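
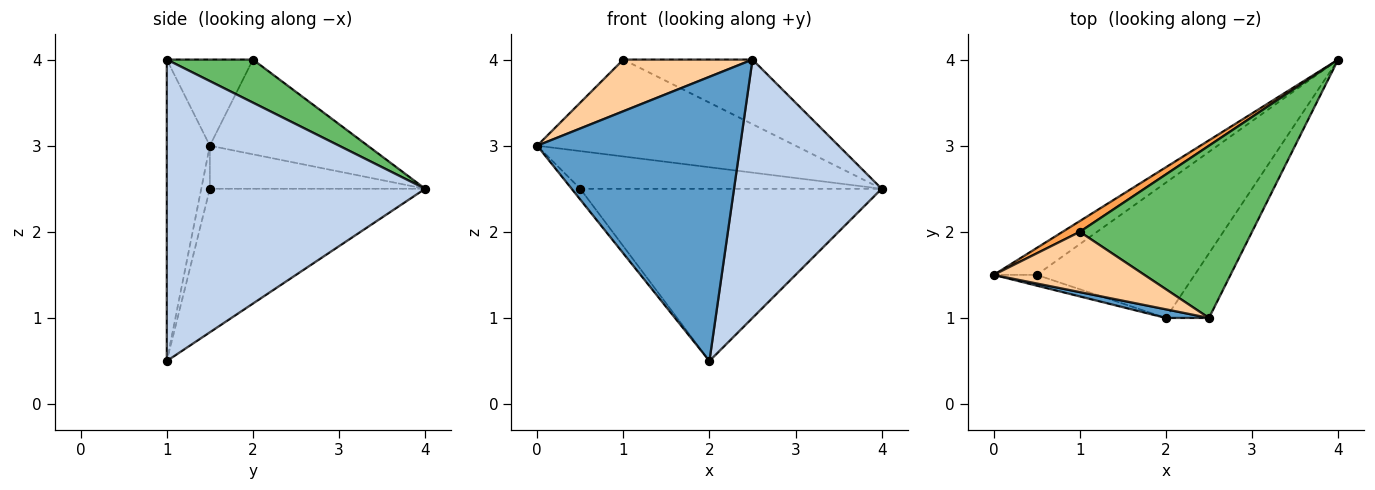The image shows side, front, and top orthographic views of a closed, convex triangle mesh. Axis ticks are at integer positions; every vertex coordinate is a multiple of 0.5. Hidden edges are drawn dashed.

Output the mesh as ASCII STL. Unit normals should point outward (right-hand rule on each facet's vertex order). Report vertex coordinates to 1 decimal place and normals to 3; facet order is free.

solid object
 facet normal -0.207 -0.978 0.030
  outer loop
   vertex 2.0 1.0 0.5
   vertex 2.5 1.0 4.0
   vertex 0.0 1.5 3.0
  endloop
 endfacet
 facet normal 0.862 -0.492 -0.123
  outer loop
   vertex 2.0 1.0 0.5
   vertex 4.0 4.0 2.5
   vertex 2.5 1.0 4.0
  endloop
 endfacet
 facet normal -0.519 0.849 0.094
  outer loop
   vertex 1.0 2.0 4.0
   vertex 4.0 4.0 2.5
   vertex 0.0 1.5 3.0
  endloop
 endfacet
 facet normal -0.398 -0.597 0.697
  outer loop
   vertex 1.0 2.0 4.0
   vertex 0.0 1.5 3.0
   vertex 2.5 1.0 4.0
  endloop
 endfacet
 facet normal 0.228 0.342 0.912
  outer loop
   vertex 1.0 2.0 4.0
   vertex 2.5 1.0 4.0
   vertex 4.0 4.0 2.5
  endloop
 endfacet
 facet normal -0.503 0.704 -0.503
  outer loop
   vertex 0.5 1.5 2.5
   vertex 0.0 1.5 3.0
   vertex 4.0 4.0 2.5
  endloop
 endfacet
 facet normal -0.577 0.577 -0.577
  outer loop
   vertex 0.5 1.5 2.5
   vertex 2.0 1.0 0.5
   vertex 0.0 1.5 3.0
  endloop
 endfacet
 facet normal -0.490 0.686 -0.539
  outer loop
   vertex 0.5 1.5 2.5
   vertex 4.0 4.0 2.5
   vertex 2.0 1.0 0.5
  endloop
 endfacet
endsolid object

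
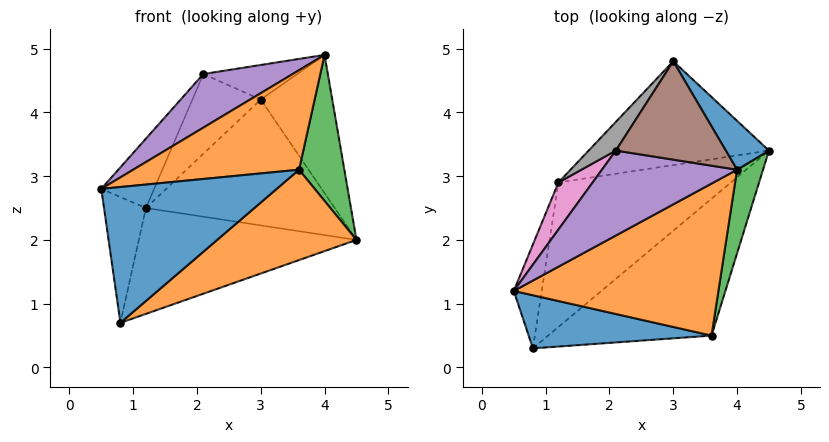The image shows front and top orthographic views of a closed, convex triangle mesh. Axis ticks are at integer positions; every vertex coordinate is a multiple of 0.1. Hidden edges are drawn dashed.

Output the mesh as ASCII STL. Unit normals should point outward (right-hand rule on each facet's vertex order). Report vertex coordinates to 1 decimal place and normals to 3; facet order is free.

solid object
 facet normal 0.808 0.556 0.197
  outer loop
   vertex 4.0 3.1 4.9
   vertex 4.5 3.4 2.0
   vertex 3.0 4.8 4.2
  endloop
 endfacet
 facet normal -0.200 -0.537 0.820
  outer loop
   vertex 3.6 0.5 3.1
   vertex 4.0 3.1 4.9
   vertex 0.5 1.2 2.8
  endloop
 endfacet
 facet normal 0.959 -0.245 0.140
  outer loop
   vertex 3.6 0.5 3.1
   vertex 4.5 3.4 2.0
   vertex 4.0 3.1 4.9
  endloop
 endfacet
 facet normal -0.209 0.754 -0.622
  outer loop
   vertex 1.2 2.9 2.5
   vertex 3.0 4.8 4.2
   vertex 4.5 3.4 2.0
  endloop
 endfacet
 facet normal -0.213 -0.521 0.826
  outer loop
   vertex 2.1 3.4 4.6
   vertex 0.5 1.2 2.8
   vertex 4.0 3.1 4.9
  endloop
 endfacet
 facet normal -0.096 0.330 0.939
  outer loop
   vertex 2.1 3.4 4.6
   vertex 4.0 3.1 4.9
   vertex 3.0 4.8 4.2
  endloop
 endfacet
 facet normal -0.871 0.407 0.276
  outer loop
   vertex 2.1 3.4 4.6
   vertex 1.2 2.9 2.5
   vertex 0.5 1.2 2.8
  endloop
 endfacet
 facet normal -0.796 0.570 0.205
  outer loop
   vertex 2.1 3.4 4.6
   vertex 3.0 4.8 4.2
   vertex 1.2 2.9 2.5
  endloop
 endfacet
 facet normal -0.906 0.326 -0.269
  outer loop
   vertex 0.8 0.3 0.7
   vertex 0.5 1.2 2.8
   vertex 1.2 2.9 2.5
  endloop
 endfacet
 facet normal -0.207 0.578 -0.789
  outer loop
   vertex 0.8 0.3 0.7
   vertex 1.2 2.9 2.5
   vertex 4.5 3.4 2.0
  endloop
 endfacet
 facet normal -0.238 -0.905 0.354
  outer loop
   vertex 0.8 0.3 0.7
   vertex 3.6 0.5 3.1
   vertex 0.5 1.2 2.8
  endloop
 endfacet
 facet normal 0.602 -0.440 -0.666
  outer loop
   vertex 0.8 0.3 0.7
   vertex 4.5 3.4 2.0
   vertex 3.6 0.5 3.1
  endloop
 endfacet
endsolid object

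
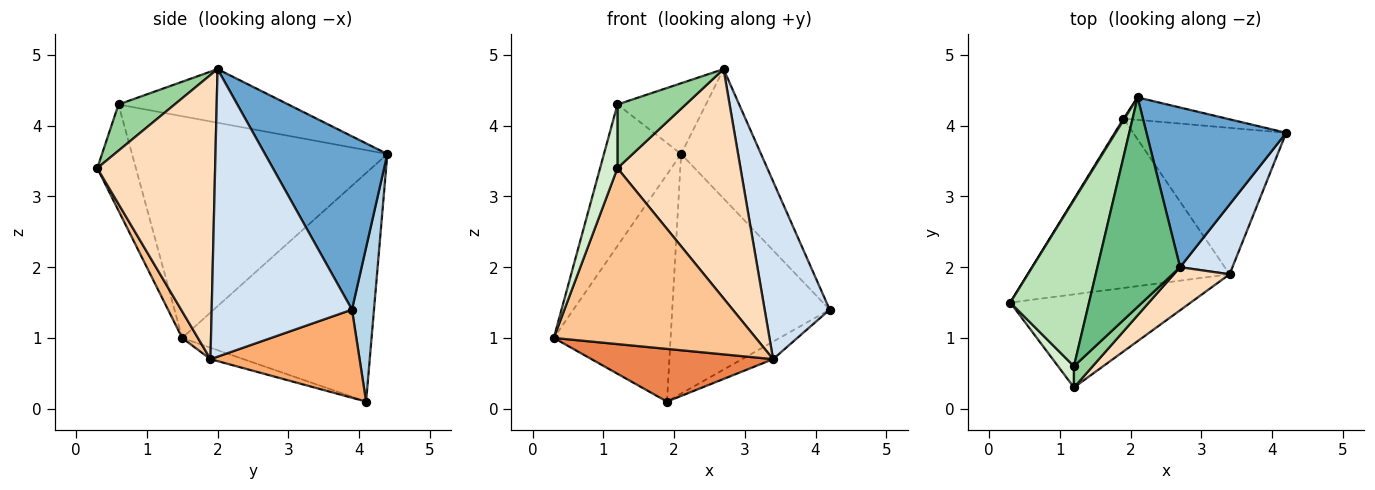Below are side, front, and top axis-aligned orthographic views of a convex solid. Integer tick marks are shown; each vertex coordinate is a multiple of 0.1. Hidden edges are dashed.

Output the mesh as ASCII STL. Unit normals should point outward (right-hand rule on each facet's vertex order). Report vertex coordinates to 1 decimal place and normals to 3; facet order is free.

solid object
 facet normal 0.694 0.453 0.559
  outer loop
   vertex 2.7 2.0 4.8
   vertex 4.2 3.9 1.4
   vertex 2.1 4.4 3.6
  endloop
 endfacet
 facet normal -0.851 0.525 0.004
  outer loop
   vertex 1.9 4.1 0.1
   vertex 0.3 1.5 1.0
   vertex 2.1 4.4 3.6
  endloop
 endfacet
 facet normal 0.138 0.986 -0.092
  outer loop
   vertex 1.9 4.1 0.1
   vertex 2.1 4.4 3.6
   vertex 4.2 3.9 1.4
  endloop
 endfacet
 facet normal 0.895 -0.415 0.163
  outer loop
   vertex 3.4 1.9 0.7
   vertex 4.2 3.9 1.4
   vertex 2.7 2.0 4.8
  endloop
 endfacet
 facet normal -0.054 -0.297 -0.953
  outer loop
   vertex 3.4 1.9 0.7
   vertex 0.3 1.5 1.0
   vertex 1.9 4.1 0.1
  endloop
 endfacet
 facet normal 0.496 0.103 -0.862
  outer loop
   vertex 3.4 1.9 0.7
   vertex 1.9 4.1 0.1
   vertex 4.2 3.9 1.4
  endloop
 endfacet
 facet normal 0.069 -0.882 -0.467
  outer loop
   vertex 1.2 0.3 3.4
   vertex 0.3 1.5 1.0
   vertex 3.4 1.9 0.7
  endloop
 endfacet
 facet normal 0.685 -0.716 0.134
  outer loop
   vertex 1.2 0.3 3.4
   vertex 3.4 1.9 0.7
   vertex 2.7 2.0 4.8
  endloop
 endfacet
 facet normal -0.524 0.273 0.807
  outer loop
   vertex 1.2 0.6 4.3
   vertex 2.7 2.0 4.8
   vertex 2.1 4.4 3.6
  endloop
 endfacet
 facet normal 0.615 -0.748 0.249
  outer loop
   vertex 1.2 0.6 4.3
   vertex 1.2 0.3 3.4
   vertex 2.7 2.0 4.8
  endloop
 endfacet
 facet normal -0.906 0.274 0.322
  outer loop
   vertex 1.2 0.6 4.3
   vertex 2.1 4.4 3.6
   vertex 0.3 1.5 1.0
  endloop
 endfacet
 facet normal -0.904 -0.407 0.136
  outer loop
   vertex 1.2 0.6 4.3
   vertex 0.3 1.5 1.0
   vertex 1.2 0.3 3.4
  endloop
 endfacet
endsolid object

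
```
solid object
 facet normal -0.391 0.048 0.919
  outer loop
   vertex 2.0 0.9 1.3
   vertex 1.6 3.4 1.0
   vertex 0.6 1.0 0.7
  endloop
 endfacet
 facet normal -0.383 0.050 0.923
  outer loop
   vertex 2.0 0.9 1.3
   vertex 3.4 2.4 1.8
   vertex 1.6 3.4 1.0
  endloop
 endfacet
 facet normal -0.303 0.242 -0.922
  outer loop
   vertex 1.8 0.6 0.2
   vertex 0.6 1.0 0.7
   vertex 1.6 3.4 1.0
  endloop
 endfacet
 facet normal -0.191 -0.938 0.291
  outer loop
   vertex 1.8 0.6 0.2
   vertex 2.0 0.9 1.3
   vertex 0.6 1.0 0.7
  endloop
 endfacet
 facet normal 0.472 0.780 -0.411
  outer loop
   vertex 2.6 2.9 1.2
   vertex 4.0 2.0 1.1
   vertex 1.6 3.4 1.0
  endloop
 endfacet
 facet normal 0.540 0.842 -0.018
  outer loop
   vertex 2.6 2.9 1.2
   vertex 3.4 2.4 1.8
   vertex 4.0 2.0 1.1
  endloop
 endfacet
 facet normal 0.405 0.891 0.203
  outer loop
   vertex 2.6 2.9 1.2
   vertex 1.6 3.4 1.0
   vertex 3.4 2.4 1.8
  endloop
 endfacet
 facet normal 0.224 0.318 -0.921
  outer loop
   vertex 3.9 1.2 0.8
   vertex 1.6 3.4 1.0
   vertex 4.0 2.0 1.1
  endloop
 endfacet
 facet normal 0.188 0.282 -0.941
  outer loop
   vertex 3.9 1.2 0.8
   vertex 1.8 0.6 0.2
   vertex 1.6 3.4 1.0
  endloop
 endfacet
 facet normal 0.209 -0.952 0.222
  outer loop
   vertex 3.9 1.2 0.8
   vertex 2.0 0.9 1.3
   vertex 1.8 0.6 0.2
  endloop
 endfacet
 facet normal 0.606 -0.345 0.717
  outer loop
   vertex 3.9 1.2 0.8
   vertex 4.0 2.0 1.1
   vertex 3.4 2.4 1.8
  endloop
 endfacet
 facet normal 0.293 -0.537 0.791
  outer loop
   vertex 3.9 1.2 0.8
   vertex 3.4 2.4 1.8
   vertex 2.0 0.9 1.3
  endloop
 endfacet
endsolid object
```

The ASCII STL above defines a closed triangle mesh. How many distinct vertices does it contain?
8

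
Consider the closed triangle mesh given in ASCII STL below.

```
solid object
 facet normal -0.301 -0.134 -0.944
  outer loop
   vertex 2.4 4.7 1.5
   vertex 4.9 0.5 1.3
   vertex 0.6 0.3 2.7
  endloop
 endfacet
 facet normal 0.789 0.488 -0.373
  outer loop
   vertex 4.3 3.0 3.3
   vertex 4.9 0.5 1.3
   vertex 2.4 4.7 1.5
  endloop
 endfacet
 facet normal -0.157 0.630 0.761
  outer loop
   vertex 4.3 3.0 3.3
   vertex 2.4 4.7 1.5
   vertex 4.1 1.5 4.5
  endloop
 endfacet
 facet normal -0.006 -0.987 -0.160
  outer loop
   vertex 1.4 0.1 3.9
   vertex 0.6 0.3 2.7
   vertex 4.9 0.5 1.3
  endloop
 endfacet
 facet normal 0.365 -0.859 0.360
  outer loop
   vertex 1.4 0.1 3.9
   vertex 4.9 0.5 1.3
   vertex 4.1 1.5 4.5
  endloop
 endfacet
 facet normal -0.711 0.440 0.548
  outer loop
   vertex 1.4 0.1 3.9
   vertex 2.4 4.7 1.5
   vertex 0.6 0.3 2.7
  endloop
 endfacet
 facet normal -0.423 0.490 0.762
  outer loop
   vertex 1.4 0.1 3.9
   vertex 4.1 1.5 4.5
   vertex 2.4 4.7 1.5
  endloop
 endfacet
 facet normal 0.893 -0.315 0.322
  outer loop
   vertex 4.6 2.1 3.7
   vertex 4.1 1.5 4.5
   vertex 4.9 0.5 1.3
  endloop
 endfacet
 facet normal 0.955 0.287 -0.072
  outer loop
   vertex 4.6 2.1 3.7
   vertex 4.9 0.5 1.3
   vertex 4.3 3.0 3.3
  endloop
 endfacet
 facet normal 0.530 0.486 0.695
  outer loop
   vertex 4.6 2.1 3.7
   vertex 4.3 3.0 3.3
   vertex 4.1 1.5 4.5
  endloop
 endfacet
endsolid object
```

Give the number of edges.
15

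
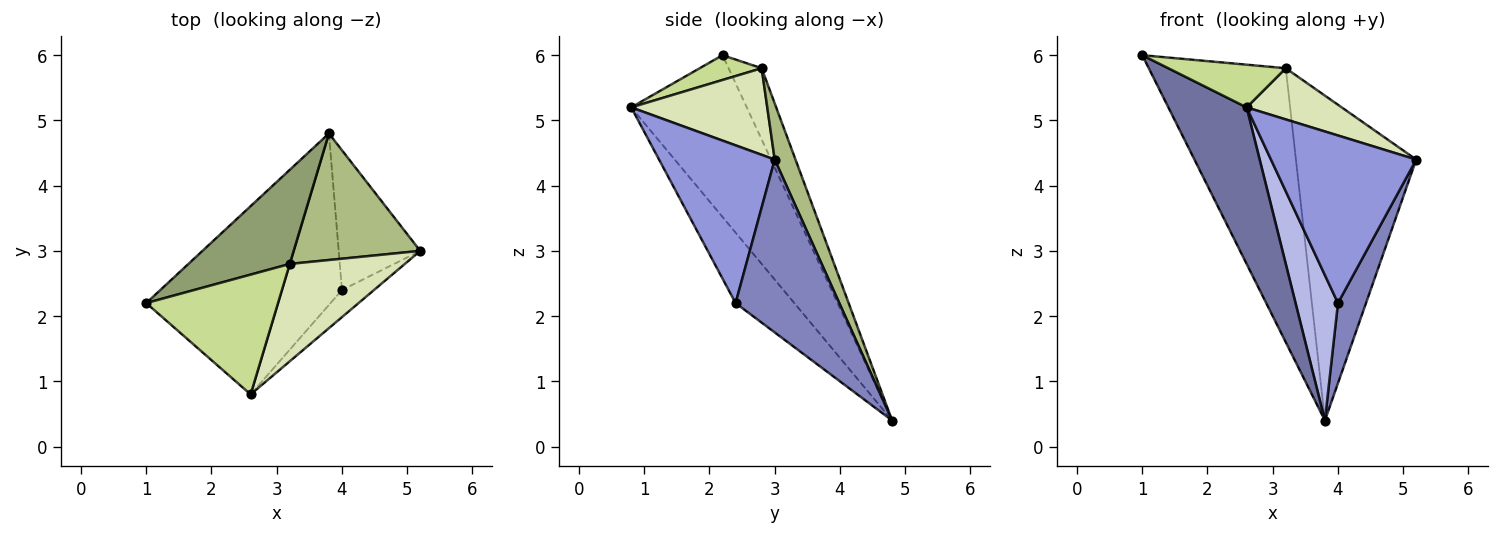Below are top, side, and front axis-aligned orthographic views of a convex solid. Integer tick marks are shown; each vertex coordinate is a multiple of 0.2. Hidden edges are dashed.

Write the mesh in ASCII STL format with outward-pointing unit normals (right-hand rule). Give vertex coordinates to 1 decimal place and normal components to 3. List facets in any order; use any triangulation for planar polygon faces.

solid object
 facet normal -0.686 -0.465 -0.559
  outer loop
   vertex 2.6 0.8 5.2
   vertex 1.0 2.2 6.0
   vertex 3.8 4.8 0.4
  endloop
 endfacet
 facet normal 0.879 -0.238 -0.414
  outer loop
   vertex 4.0 2.4 2.2
   vertex 3.8 4.8 0.4
   vertex 5.2 3.0 4.4
  endloop
 endfacet
 facet normal 0.618 -0.776 -0.125
  outer loop
   vertex 4.0 2.4 2.2
   vertex 5.2 3.0 4.4
   vertex 2.6 0.8 5.2
  endloop
 endfacet
 facet normal -0.667 -0.482 -0.568
  outer loop
   vertex 4.0 2.4 2.2
   vertex 2.6 0.8 5.2
   vertex 3.8 4.8 0.4
  endloop
 endfacet
 facet normal -0.223 0.922 0.317
  outer loop
   vertex 3.2 2.8 5.8
   vertex 3.8 4.8 0.4
   vertex 1.0 2.2 6.0
  endloop
 endfacet
 facet normal 0.159 0.920 0.358
  outer loop
   vertex 3.2 2.8 5.8
   vertex 5.2 3.0 4.4
   vertex 3.8 4.8 0.4
  endloop
 endfacet
 facet normal 0.174 -0.331 0.928
  outer loop
   vertex 3.2 2.8 5.8
   vertex 1.0 2.2 6.0
   vertex 2.6 0.8 5.2
  endloop
 endfacet
 facet normal 0.554 -0.387 0.737
  outer loop
   vertex 3.2 2.8 5.8
   vertex 2.6 0.8 5.2
   vertex 5.2 3.0 4.4
  endloop
 endfacet
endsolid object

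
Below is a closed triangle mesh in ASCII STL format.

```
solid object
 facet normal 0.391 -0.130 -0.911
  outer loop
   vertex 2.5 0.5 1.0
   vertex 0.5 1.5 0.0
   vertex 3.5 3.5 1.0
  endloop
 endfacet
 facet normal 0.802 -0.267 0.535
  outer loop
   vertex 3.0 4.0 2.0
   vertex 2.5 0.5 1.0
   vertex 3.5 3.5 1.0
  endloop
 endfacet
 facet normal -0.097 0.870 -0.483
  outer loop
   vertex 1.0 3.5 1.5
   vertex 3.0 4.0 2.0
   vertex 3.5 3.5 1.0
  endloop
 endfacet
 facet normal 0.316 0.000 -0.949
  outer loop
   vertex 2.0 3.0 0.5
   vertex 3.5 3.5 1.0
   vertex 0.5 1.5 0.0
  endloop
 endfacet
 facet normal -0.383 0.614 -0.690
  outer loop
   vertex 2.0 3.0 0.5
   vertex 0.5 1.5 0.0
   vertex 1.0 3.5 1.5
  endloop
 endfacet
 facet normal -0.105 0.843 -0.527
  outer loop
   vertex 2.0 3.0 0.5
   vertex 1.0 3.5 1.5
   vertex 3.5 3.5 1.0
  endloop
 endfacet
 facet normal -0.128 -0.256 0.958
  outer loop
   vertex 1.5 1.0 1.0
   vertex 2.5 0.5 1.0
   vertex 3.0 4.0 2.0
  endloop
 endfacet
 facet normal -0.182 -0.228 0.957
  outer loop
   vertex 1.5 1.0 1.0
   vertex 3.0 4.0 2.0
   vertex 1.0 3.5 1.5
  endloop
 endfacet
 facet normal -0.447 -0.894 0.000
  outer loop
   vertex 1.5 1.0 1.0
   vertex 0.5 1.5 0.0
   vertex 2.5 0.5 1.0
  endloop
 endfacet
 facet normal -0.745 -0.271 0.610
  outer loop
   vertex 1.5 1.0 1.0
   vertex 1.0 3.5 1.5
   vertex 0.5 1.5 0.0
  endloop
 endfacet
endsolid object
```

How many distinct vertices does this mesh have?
7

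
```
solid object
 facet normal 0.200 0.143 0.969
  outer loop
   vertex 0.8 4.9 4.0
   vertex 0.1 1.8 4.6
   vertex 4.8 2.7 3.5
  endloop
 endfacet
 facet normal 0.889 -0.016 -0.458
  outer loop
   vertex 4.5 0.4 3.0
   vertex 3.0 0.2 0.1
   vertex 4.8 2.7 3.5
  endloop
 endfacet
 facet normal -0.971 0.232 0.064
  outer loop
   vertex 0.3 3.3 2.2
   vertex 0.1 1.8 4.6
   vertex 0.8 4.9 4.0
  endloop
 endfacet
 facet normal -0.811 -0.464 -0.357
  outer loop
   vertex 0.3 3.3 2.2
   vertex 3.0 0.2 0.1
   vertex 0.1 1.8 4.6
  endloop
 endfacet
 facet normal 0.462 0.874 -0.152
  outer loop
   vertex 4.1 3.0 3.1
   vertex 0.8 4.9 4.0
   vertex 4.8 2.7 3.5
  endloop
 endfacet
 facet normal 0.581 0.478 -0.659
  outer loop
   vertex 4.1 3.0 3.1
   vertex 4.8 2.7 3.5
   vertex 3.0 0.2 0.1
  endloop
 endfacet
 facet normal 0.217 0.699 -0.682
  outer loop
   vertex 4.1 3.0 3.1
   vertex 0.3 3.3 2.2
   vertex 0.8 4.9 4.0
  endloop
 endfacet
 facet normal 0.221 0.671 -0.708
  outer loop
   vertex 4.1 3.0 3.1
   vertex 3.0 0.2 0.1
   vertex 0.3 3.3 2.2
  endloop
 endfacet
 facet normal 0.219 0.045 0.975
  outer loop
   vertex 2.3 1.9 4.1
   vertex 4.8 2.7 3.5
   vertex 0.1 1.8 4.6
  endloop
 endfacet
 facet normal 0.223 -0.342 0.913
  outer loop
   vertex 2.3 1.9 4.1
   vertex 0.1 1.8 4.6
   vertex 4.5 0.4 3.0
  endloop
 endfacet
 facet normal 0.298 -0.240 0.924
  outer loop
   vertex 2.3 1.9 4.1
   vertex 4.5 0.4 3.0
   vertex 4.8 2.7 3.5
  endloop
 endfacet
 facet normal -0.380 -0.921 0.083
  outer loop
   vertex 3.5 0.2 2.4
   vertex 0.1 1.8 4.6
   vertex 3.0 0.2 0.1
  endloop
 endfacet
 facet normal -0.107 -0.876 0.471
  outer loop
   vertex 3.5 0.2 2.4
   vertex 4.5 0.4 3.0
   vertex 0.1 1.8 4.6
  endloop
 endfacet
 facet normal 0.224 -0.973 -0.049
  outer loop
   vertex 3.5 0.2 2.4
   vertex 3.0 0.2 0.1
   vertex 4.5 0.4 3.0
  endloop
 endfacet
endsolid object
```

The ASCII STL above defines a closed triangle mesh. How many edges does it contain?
21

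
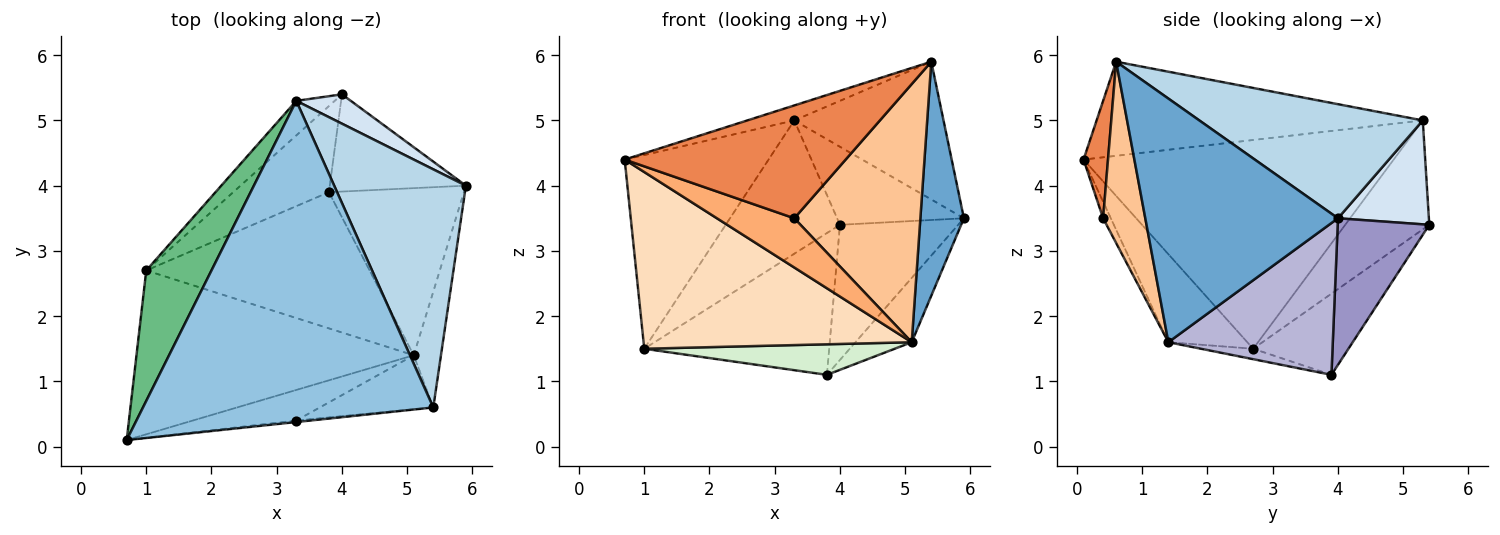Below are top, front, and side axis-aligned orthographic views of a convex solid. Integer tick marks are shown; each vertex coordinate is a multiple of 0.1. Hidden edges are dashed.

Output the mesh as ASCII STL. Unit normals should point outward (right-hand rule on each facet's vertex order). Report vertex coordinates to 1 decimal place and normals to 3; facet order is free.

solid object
 facet normal 0.970 -0.219 -0.108
  outer loop
   vertex 5.1 1.4 1.6
   vertex 5.9 4.0 3.5
   vertex 5.4 0.6 5.9
  endloop
 endfacet
 facet normal -0.308 0.044 0.950
  outer loop
   vertex 3.3 5.3 5.0
   vertex 0.7 0.1 4.4
   vertex 5.4 0.6 5.9
  endloop
 endfacet
 facet normal 0.600 0.401 0.693
  outer loop
   vertex 3.3 5.3 5.0
   vertex 5.4 0.6 5.9
   vertex 5.9 4.0 3.5
  endloop
 endfacet
 facet normal 0.557 0.777 0.292
  outer loop
   vertex 3.3 5.3 5.0
   vertex 5.9 4.0 3.5
   vertex 4.0 5.4 3.4
  endloop
 endfacet
 facet normal 0.110 -0.994 -0.013
  outer loop
   vertex 3.3 0.4 3.5
   vertex 5.4 0.6 5.9
   vertex 0.7 0.1 4.4
  endloop
 endfacet
 facet normal -0.084 -0.847 -0.525
  outer loop
   vertex 3.3 0.4 3.5
   vertex 0.7 0.1 4.4
   vertex 5.1 1.4 1.6
  endloop
 endfacet
 facet normal 0.311 -0.930 -0.195
  outer loop
   vertex 3.3 0.4 3.5
   vertex 5.1 1.4 1.6
   vertex 5.4 0.6 5.9
  endloop
 endfacet
 facet normal -0.211 -0.717 -0.665
  outer loop
   vertex 1.0 2.7 1.5
   vertex 5.1 1.4 1.6
   vertex 0.7 0.1 4.4
  endloop
 endfacet
 facet normal -0.873 0.405 0.273
  outer loop
   vertex 1.0 2.7 1.5
   vertex 0.7 0.1 4.4
   vertex 3.3 5.3 5.0
  endloop
 endfacet
 facet normal -0.580 0.788 -0.205
  outer loop
   vertex 1.0 2.7 1.5
   vertex 3.3 5.3 5.0
   vertex 4.0 5.4 3.4
  endloop
 endfacet
 facet normal -0.403 0.782 -0.475
  outer loop
   vertex 3.8 3.9 1.1
   vertex 1.0 2.7 1.5
   vertex 4.0 5.4 3.4
  endloop
 endfacet
 facet normal -0.046 -0.219 -0.975
  outer loop
   vertex 3.8 3.9 1.1
   vertex 5.1 1.4 1.6
   vertex 1.0 2.7 1.5
  endloop
 endfacet
 facet normal 0.532 0.687 -0.494
  outer loop
   vertex 3.8 3.9 1.1
   vertex 4.0 5.4 3.4
   vertex 5.9 4.0 3.5
  endloop
 endfacet
 facet normal 0.724 0.248 -0.644
  outer loop
   vertex 3.8 3.9 1.1
   vertex 5.9 4.0 3.5
   vertex 5.1 1.4 1.6
  endloop
 endfacet
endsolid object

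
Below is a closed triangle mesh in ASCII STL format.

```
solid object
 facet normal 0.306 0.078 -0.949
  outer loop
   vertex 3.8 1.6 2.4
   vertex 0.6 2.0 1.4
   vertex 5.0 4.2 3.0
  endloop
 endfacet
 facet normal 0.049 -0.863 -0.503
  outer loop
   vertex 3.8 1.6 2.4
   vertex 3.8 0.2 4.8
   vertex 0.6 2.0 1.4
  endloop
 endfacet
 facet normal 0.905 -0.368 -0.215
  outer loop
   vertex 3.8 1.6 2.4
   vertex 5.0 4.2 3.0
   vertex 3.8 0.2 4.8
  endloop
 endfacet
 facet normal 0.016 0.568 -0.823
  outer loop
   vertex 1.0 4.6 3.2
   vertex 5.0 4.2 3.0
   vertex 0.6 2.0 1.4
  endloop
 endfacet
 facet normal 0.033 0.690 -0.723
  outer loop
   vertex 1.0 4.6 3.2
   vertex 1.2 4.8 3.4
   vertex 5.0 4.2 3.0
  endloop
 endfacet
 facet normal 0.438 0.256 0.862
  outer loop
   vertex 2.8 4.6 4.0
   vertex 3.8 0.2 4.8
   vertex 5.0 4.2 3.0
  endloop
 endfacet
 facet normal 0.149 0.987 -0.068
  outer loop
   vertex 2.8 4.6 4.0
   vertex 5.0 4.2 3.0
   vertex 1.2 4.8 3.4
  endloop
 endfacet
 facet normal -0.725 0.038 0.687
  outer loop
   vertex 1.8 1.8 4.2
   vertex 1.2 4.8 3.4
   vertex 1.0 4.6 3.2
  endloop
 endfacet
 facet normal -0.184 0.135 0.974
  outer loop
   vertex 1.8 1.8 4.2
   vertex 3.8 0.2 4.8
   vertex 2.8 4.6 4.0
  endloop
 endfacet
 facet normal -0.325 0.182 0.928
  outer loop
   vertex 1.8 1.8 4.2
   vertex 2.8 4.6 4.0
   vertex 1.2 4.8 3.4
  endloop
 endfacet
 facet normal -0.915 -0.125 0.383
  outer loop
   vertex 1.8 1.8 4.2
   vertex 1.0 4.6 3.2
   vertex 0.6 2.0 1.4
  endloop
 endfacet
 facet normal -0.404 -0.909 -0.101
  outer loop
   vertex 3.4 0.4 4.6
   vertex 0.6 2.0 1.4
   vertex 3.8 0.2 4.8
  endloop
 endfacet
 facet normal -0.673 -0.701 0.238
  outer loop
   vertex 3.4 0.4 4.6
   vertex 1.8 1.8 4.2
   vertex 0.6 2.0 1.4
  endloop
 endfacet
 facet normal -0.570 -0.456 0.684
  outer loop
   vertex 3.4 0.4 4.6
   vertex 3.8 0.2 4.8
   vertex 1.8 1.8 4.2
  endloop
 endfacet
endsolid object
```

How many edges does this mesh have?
21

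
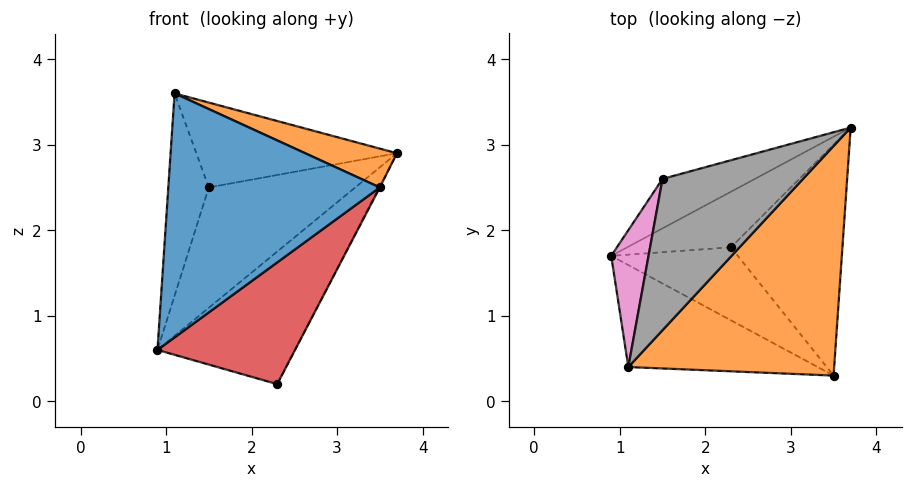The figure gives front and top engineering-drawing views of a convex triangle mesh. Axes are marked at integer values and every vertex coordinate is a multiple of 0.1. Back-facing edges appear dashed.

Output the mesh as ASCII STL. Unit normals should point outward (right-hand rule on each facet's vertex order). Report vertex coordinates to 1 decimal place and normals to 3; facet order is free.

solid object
 facet normal -0.210 -0.902 -0.377
  outer loop
   vertex 1.1 0.4 3.6
   vertex 0.9 1.7 0.6
   vertex 3.5 0.3 2.5
  endloop
 endfacet
 facet normal 0.407 -0.152 0.901
  outer loop
   vertex 1.1 0.4 3.6
   vertex 3.5 0.3 2.5
   vertex 3.7 3.2 2.9
  endloop
 endfacet
 facet normal -0.174 0.908 -0.381
  outer loop
   vertex 2.3 1.8 0.2
   vertex 0.9 1.7 0.6
   vertex 3.7 3.2 2.9
  endloop
 endfacet
 facet normal -0.085 -0.854 -0.513
  outer loop
   vertex 2.3 1.8 0.2
   vertex 3.5 0.3 2.5
   vertex 0.9 1.7 0.6
  endloop
 endfacet
 facet normal 0.887 0.002 -0.461
  outer loop
   vertex 2.3 1.8 0.2
   vertex 3.7 3.2 2.9
   vertex 3.5 0.3 2.5
  endloop
 endfacet
 facet normal -0.180 0.910 -0.374
  outer loop
   vertex 1.5 2.6 2.5
   vertex 3.7 3.2 2.9
   vertex 0.9 1.7 0.6
  endloop
 endfacet
 facet normal -0.949 0.261 0.176
  outer loop
   vertex 1.5 2.6 2.5
   vertex 0.9 1.7 0.6
   vertex 1.1 0.4 3.6
  endloop
 endfacet
 facet normal -0.280 0.470 0.837
  outer loop
   vertex 1.5 2.6 2.5
   vertex 1.1 0.4 3.6
   vertex 3.7 3.2 2.9
  endloop
 endfacet
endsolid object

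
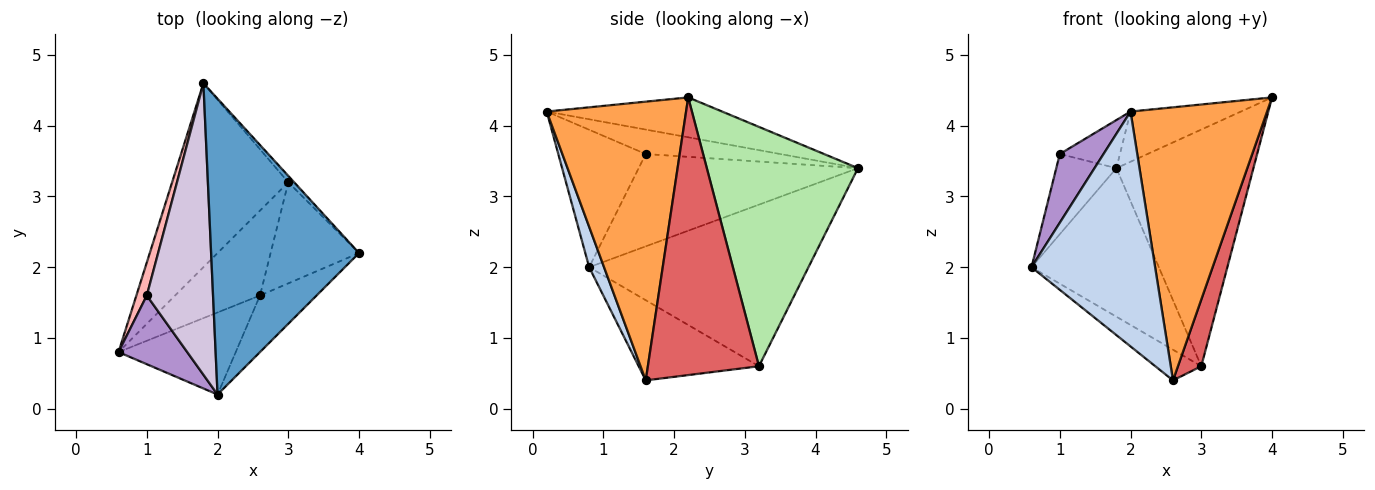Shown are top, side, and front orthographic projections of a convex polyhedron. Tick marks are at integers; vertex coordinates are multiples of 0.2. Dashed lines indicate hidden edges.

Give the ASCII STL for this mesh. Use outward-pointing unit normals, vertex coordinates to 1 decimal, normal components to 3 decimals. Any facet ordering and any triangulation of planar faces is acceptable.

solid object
 facet normal -0.257 0.162 0.953
  outer loop
   vertex 2.0 0.2 4.2
   vertex 4.0 2.2 4.4
   vertex 1.8 4.6 3.4
  endloop
 endfacet
 facet normal 0.113 -0.938 -0.328
  outer loop
   vertex 2.0 0.2 4.2
   vertex 0.6 0.8 2.0
   vertex 2.6 1.6 0.4
  endloop
 endfacet
 facet normal 0.707 -0.693 -0.144
  outer loop
   vertex 2.0 0.2 4.2
   vertex 2.6 1.6 0.4
   vertex 4.0 2.2 4.4
  endloop
 endfacet
 facet normal -0.734 0.426 -0.528
  outer loop
   vertex 3.0 3.2 0.6
   vertex 0.6 0.8 2.0
   vertex 1.8 4.6 3.4
  endloop
 endfacet
 facet normal -0.664 0.254 -0.703
  outer loop
   vertex 3.0 3.2 0.6
   vertex 2.6 1.6 0.4
   vertex 0.6 0.8 2.0
  endloop
 endfacet
 facet normal 0.741 0.671 -0.018
  outer loop
   vertex 3.0 3.2 0.6
   vertex 1.8 4.6 3.4
   vertex 4.0 2.2 4.4
  endloop
 endfacet
 facet normal 0.934 -0.196 -0.298
  outer loop
   vertex 3.0 3.2 0.6
   vertex 4.0 2.2 4.4
   vertex 2.6 1.6 0.4
  endloop
 endfacet
 facet normal -0.959 0.263 0.108
  outer loop
   vertex 1.0 1.6 3.6
   vertex 1.8 4.6 3.4
   vertex 0.6 0.8 2.0
  endloop
 endfacet
 facet normal -0.816 -0.408 0.408
  outer loop
   vertex 1.0 1.6 3.6
   vertex 0.6 0.8 2.0
   vertex 2.0 0.2 4.2
  endloop
 endfacet
 facet normal -0.342 0.153 0.927
  outer loop
   vertex 1.0 1.6 3.6
   vertex 2.0 0.2 4.2
   vertex 1.8 4.6 3.4
  endloop
 endfacet
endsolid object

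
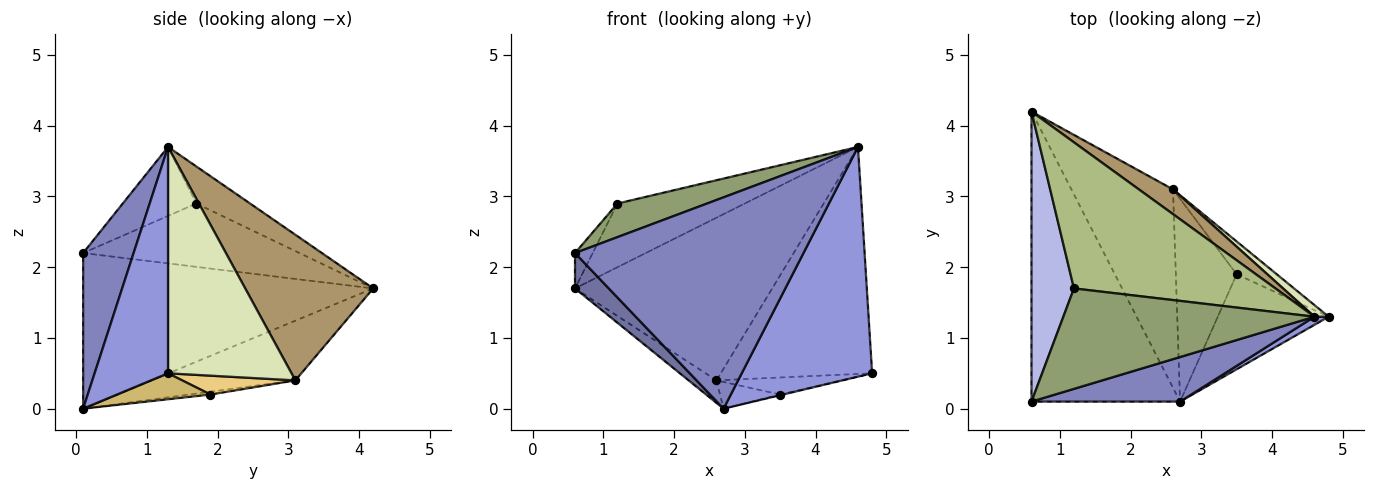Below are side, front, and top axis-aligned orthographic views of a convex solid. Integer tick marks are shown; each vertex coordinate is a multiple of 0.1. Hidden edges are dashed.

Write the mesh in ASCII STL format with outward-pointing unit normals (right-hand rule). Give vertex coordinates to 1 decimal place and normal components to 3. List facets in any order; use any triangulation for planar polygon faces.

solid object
 facet normal -0.721 -0.084 -0.688
  outer loop
   vertex 2.7 0.1 0.0
   vertex 0.6 0.1 2.2
   vertex 0.6 4.2 1.7
  endloop
 endfacet
 facet normal 0.211 -0.956 0.202
  outer loop
   vertex 2.7 0.1 0.0
   vertex 4.6 1.3 3.7
   vertex 0.6 0.1 2.2
  endloop
 endfacet
 facet normal 0.490 -0.871 0.031
  outer loop
   vertex 2.7 0.1 0.0
   vertex 4.8 1.3 0.5
   vertex 4.6 1.3 3.7
  endloop
 endfacet
 facet normal -0.829 0.068 0.556
  outer loop
   vertex 1.2 1.7 2.9
   vertex 0.6 4.2 1.7
   vertex 0.6 0.1 2.2
  endloop
 endfacet
 facet normal -0.252 -0.307 0.918
  outer loop
   vertex 1.2 1.7 2.9
   vertex 0.6 0.1 2.2
   vertex 4.6 1.3 3.7
  endloop
 endfacet
 facet normal -0.166 0.394 0.904
  outer loop
   vertex 1.2 1.7 2.9
   vertex 4.6 1.3 3.7
   vertex 0.6 4.2 1.7
  endloop
 endfacet
 facet normal -0.504 0.098 -0.858
  outer loop
   vertex 2.6 3.1 0.4
   vertex 2.7 0.1 0.0
   vertex 0.6 4.2 1.7
  endloop
 endfacet
 facet normal 0.632 0.774 0.039
  outer loop
   vertex 2.6 3.1 0.4
   vertex 4.6 1.3 3.7
   vertex 4.8 1.3 0.5
  endloop
 endfacet
 facet normal 0.540 0.832 0.127
  outer loop
   vertex 2.6 3.1 0.4
   vertex 0.6 4.2 1.7
   vertex 4.6 1.3 3.7
  endloop
 endfacet
 facet normal 0.228 0.007 -0.974
  outer loop
   vertex 3.5 1.9 0.2
   vertex 4.8 1.3 0.5
   vertex 2.7 0.1 0.0
  endloop
 endfacet
 facet normal 0.385 0.425 -0.819
  outer loop
   vertex 3.5 1.9 0.2
   vertex 2.6 3.1 0.4
   vertex 4.8 1.3 0.5
  endloop
 endfacet
 facet normal -0.046 0.131 -0.990
  outer loop
   vertex 3.5 1.9 0.2
   vertex 2.7 0.1 0.0
   vertex 2.6 3.1 0.4
  endloop
 endfacet
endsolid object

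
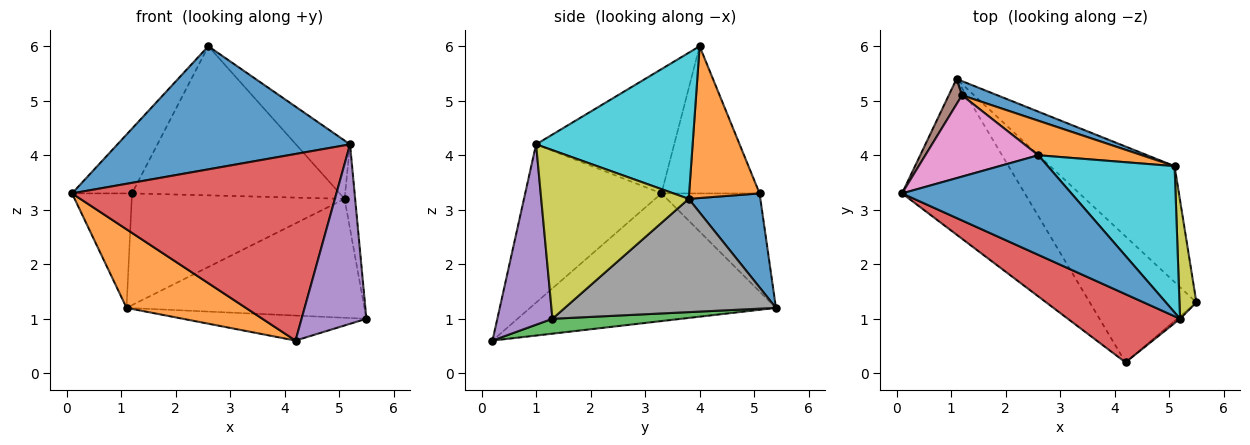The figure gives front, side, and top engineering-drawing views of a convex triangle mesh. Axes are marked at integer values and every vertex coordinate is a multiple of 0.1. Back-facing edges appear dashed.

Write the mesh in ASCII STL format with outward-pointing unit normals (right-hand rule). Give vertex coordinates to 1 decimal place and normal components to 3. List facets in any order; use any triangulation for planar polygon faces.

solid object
 facet normal -0.419 -0.706 0.571
  outer loop
   vertex 5.2 1.0 4.2
   vertex 2.6 4.0 6.0
   vertex 0.1 3.3 3.3
  endloop
 endfacet
 facet normal -0.680 -0.330 -0.654
  outer loop
   vertex 4.2 0.2 0.6
   vertex 0.1 3.3 3.3
   vertex 1.1 5.4 1.2
  endloop
 endfacet
 facet normal 0.136 0.193 -0.972
  outer loop
   vertex 4.2 0.2 0.6
   vertex 1.1 5.4 1.2
   vertex 5.5 1.3 1.0
  endloop
 endfacet
 facet normal -0.436 -0.845 0.309
  outer loop
   vertex 4.2 0.2 0.6
   vertex 5.2 1.0 4.2
   vertex 0.1 3.3 3.3
  endloop
 endfacet
 facet normal 0.648 -0.762 -0.011
  outer loop
   vertex 4.2 0.2 0.6
   vertex 5.5 1.3 1.0
   vertex 5.2 1.0 4.2
  endloop
 endfacet
 facet normal -0.848 0.518 0.114
  outer loop
   vertex 1.2 5.1 3.3
   vertex 1.1 5.4 1.2
   vertex 0.1 3.3 3.3
  endloop
 endfacet
 facet normal -0.714 0.436 0.548
  outer loop
   vertex 1.2 5.1 3.3
   vertex 0.1 3.3 3.3
   vertex 2.6 4.0 6.0
  endloop
 endfacet
 facet normal 0.536 0.604 -0.589
  outer loop
   vertex 5.1 3.8 3.2
   vertex 5.5 1.3 1.0
   vertex 1.1 5.4 1.2
  endloop
 endfacet
 facet normal 0.992 0.071 0.100
  outer loop
   vertex 5.1 3.8 3.2
   vertex 5.2 1.0 4.2
   vertex 5.5 1.3 1.0
  endloop
 endfacet
 facet normal 0.731 0.253 0.634
  outer loop
   vertex 5.1 3.8 3.2
   vertex 2.6 4.0 6.0
   vertex 5.2 1.0 4.2
  endloop
 endfacet
 facet normal 0.317 0.941 0.119
  outer loop
   vertex 5.1 3.8 3.2
   vertex 1.1 5.4 1.2
   vertex 1.2 5.1 3.3
  endloop
 endfacet
 facet normal 0.314 0.925 0.214
  outer loop
   vertex 5.1 3.8 3.2
   vertex 1.2 5.1 3.3
   vertex 2.6 4.0 6.0
  endloop
 endfacet
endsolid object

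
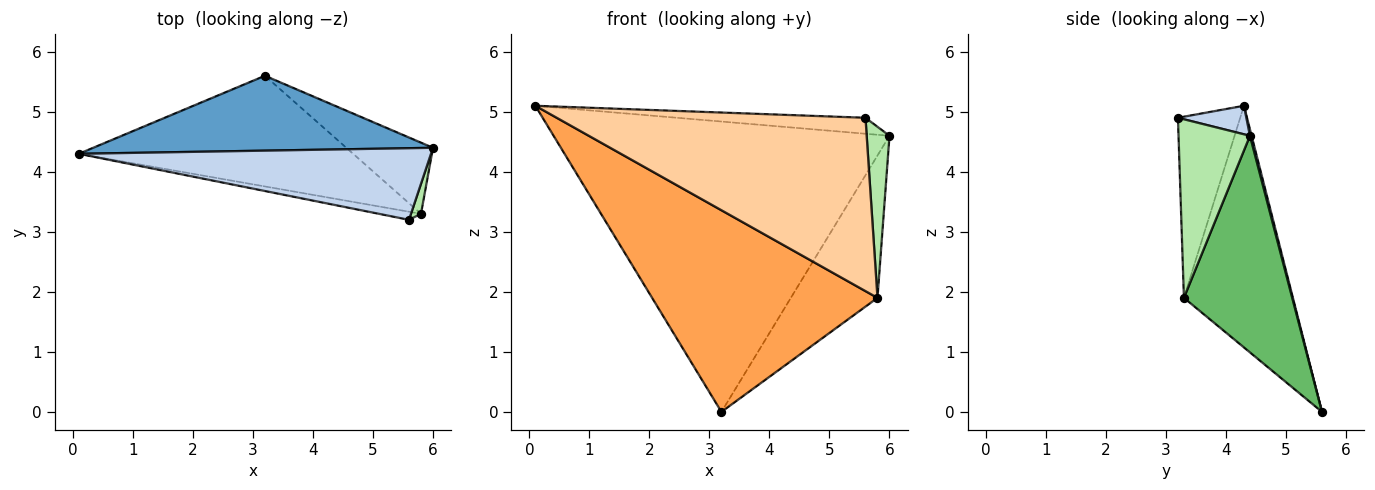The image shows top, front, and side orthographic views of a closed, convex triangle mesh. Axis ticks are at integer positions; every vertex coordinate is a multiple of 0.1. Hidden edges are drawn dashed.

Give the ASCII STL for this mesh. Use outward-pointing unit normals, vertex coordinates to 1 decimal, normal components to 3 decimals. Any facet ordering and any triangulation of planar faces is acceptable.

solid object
 facet normal 0.005 0.968 0.250
  outer loop
   vertex 3.2 5.6 0.0
   vertex 0.1 4.3 5.1
   vertex 6.0 4.4 4.6
  endloop
 endfacet
 facet normal 0.079 0.217 0.973
  outer loop
   vertex 5.6 3.2 4.9
   vertex 6.0 4.4 4.6
   vertex 0.1 4.3 5.1
  endloop
 endfacet
 facet normal -0.390 -0.807 -0.443
  outer loop
   vertex 5.8 3.3 1.9
   vertex 0.1 4.3 5.1
   vertex 3.2 5.6 0.0
  endloop
 endfacet
 facet normal -0.198 -0.979 -0.046
  outer loop
   vertex 5.8 3.3 1.9
   vertex 5.6 3.2 4.9
   vertex 0.1 4.3 5.1
  endloop
 endfacet
 facet normal 0.745 0.596 -0.298
  outer loop
   vertex 5.8 3.3 1.9
   vertex 3.2 5.6 0.0
   vertex 6.0 4.4 4.6
  endloop
 endfacet
 facet normal 0.951 -0.304 0.053
  outer loop
   vertex 5.8 3.3 1.9
   vertex 6.0 4.4 4.6
   vertex 5.6 3.2 4.9
  endloop
 endfacet
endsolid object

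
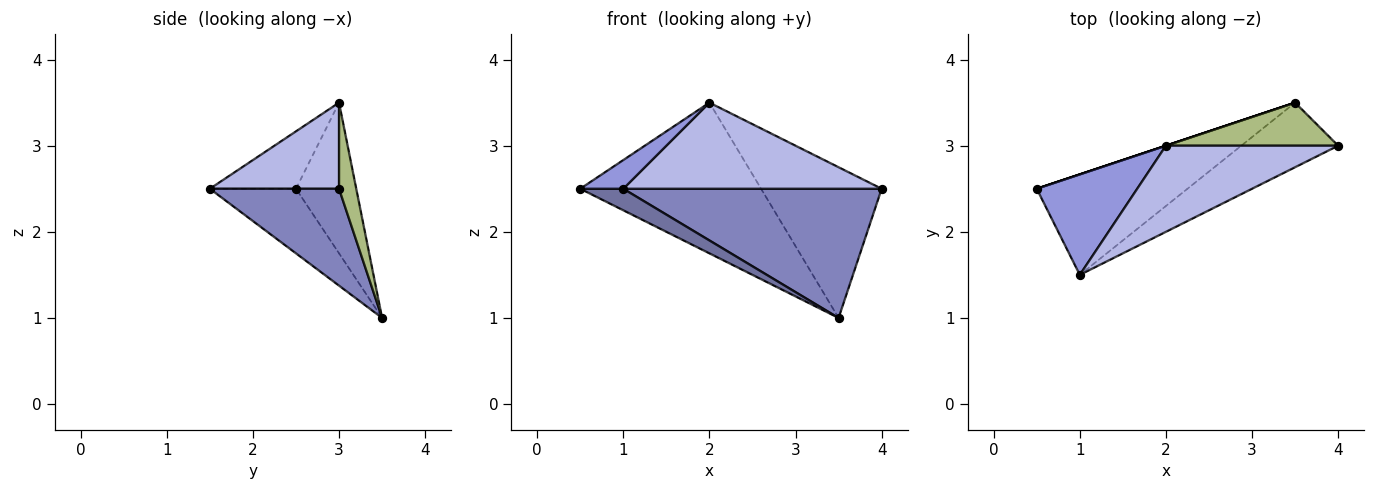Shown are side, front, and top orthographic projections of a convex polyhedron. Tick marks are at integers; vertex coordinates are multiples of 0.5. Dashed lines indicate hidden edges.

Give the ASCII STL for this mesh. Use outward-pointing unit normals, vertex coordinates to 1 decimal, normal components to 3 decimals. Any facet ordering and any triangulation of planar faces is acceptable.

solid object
 facet normal -0.386 -0.193 -0.902
  outer loop
   vertex 3.5 3.5 1.0
   vertex 1.0 1.5 2.5
   vertex 0.5 2.5 2.5
  endloop
 endfacet
 facet normal 0.408 -0.816 -0.408
  outer loop
   vertex 3.5 3.5 1.0
   vertex 4.0 3.0 2.5
   vertex 1.0 1.5 2.5
  endloop
 endfacet
 facet normal -0.482 -0.241 0.843
  outer loop
   vertex 2.0 3.0 3.5
   vertex 0.5 2.5 2.5
   vertex 1.0 1.5 2.5
  endloop
 endfacet
 facet normal 0.333 -0.667 0.667
  outer loop
   vertex 2.0 3.0 3.5
   vertex 1.0 1.5 2.5
   vertex 4.0 3.0 2.5
  endloop
 endfacet
 facet normal -0.316 0.949 0.000
  outer loop
   vertex 2.0 3.0 3.5
   vertex 3.5 3.5 1.0
   vertex 0.5 2.5 2.5
  endloop
 endfacet
 facet normal 0.136 0.953 0.272
  outer loop
   vertex 2.0 3.0 3.5
   vertex 4.0 3.0 2.5
   vertex 3.5 3.5 1.0
  endloop
 endfacet
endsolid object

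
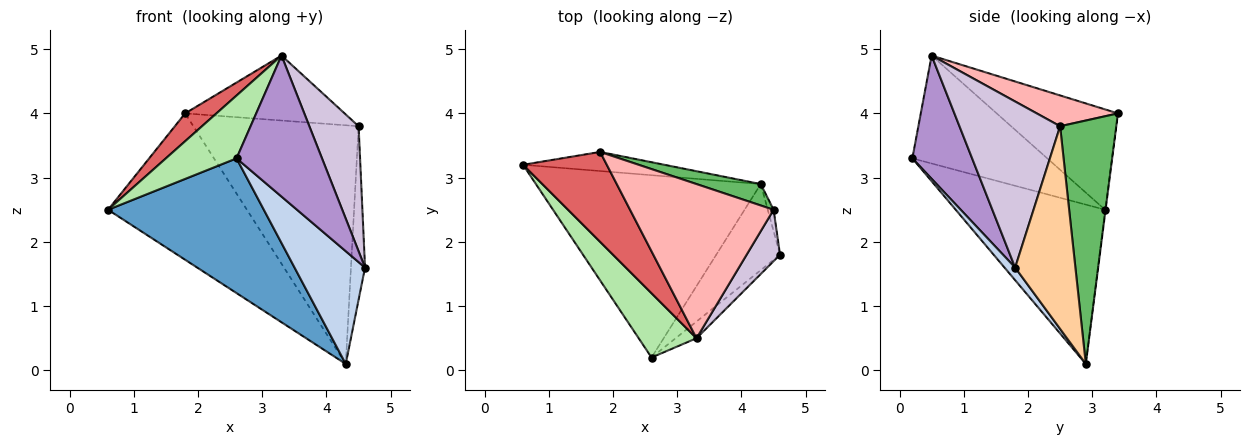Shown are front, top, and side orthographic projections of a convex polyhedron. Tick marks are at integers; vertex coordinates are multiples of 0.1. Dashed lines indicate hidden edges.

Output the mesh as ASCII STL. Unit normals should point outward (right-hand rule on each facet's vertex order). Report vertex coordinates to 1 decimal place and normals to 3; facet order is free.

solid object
 facet normal -0.495 -0.516 -0.699
  outer loop
   vertex 4.3 2.9 0.1
   vertex 2.6 0.2 3.3
   vertex 0.6 3.2 2.5
  endloop
 endfacet
 facet normal 0.119 -0.789 -0.603
  outer loop
   vertex 4.3 2.9 0.1
   vertex 4.6 1.8 1.6
   vertex 2.6 0.2 3.3
  endloop
 endfacet
 facet normal -0.004 0.992 -0.129
  outer loop
   vertex 4.3 2.9 0.1
   vertex 0.6 3.2 2.5
   vertex 1.8 3.4 4.0
  endloop
 endfacet
 facet normal 0.973 0.227 -0.028
  outer loop
   vertex 4.3 2.9 0.1
   vertex 4.5 2.5 3.8
   vertex 4.6 1.8 1.6
  endloop
 endfacet
 facet normal 0.321 0.943 0.085
  outer loop
   vertex 4.3 2.9 0.1
   vertex 1.8 3.4 4.0
   vertex 4.5 2.5 3.8
  endloop
 endfacet
 facet normal -0.800 -0.419 0.429
  outer loop
   vertex 3.3 0.5 4.9
   vertex 0.6 3.2 2.5
   vertex 2.6 0.2 3.3
  endloop
 endfacet
 facet normal -0.753 -0.195 0.628
  outer loop
   vertex 3.3 0.5 4.9
   vertex 1.8 3.4 4.0
   vertex 0.6 3.2 2.5
  endloop
 endfacet
 facet normal 0.194 0.381 0.904
  outer loop
   vertex 3.3 0.5 4.9
   vertex 4.5 2.5 3.8
   vertex 1.8 3.4 4.0
  endloop
 endfacet
 facet normal 0.570 -0.816 -0.097
  outer loop
   vertex 3.3 0.5 4.9
   vertex 2.6 0.2 3.3
   vertex 4.6 1.8 1.6
  endloop
 endfacet
 facet normal 0.884 -0.433 0.178
  outer loop
   vertex 3.3 0.5 4.9
   vertex 4.6 1.8 1.6
   vertex 4.5 2.5 3.8
  endloop
 endfacet
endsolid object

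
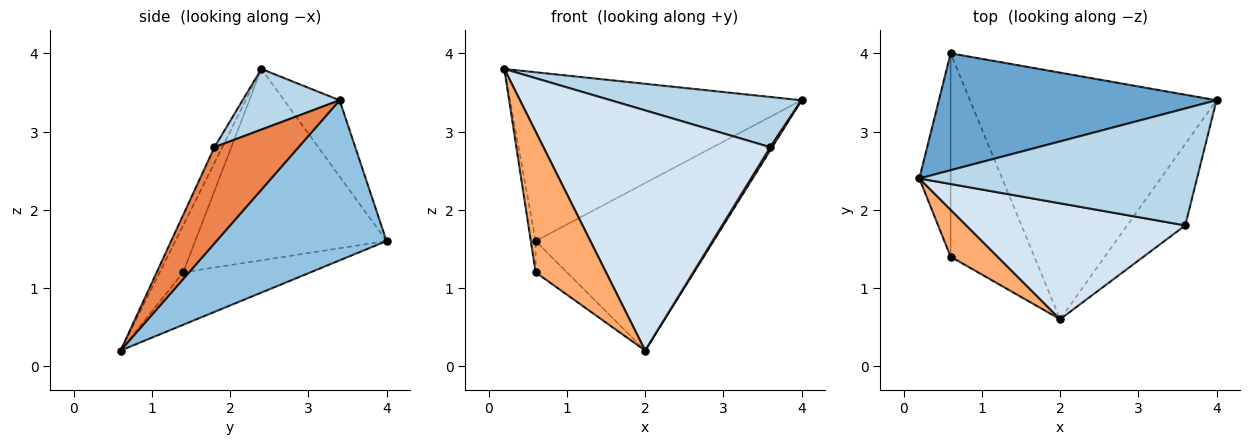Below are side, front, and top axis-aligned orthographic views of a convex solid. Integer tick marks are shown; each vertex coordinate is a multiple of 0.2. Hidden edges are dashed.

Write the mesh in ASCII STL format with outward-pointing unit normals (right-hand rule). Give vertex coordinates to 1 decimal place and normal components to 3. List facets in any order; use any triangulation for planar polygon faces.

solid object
 facet normal -0.155 0.812 0.563
  outer loop
   vertex 0.6 4.0 1.6
   vertex 0.2 2.4 3.8
   vertex 4.0 3.4 3.4
  endloop
 endfacet
 facet normal 0.473 0.495 -0.729
  outer loop
   vertex 0.6 4.0 1.6
   vertex 4.0 3.4 3.4
   vertex 2.0 0.6 0.2
  endloop
 endfacet
 facet normal 0.197 -0.387 0.901
  outer loop
   vertex 3.6 1.8 2.8
   vertex 4.0 3.4 3.4
   vertex 0.2 2.4 3.8
  endloop
 endfacet
 facet normal -0.031 -0.900 0.435
  outer loop
   vertex 3.6 1.8 2.8
   vertex 0.2 2.4 3.8
   vertex 2.0 0.6 0.2
  endloop
 endfacet
 facet normal 0.856 -0.020 -0.517
  outer loop
   vertex 3.6 1.8 2.8
   vertex 2.0 0.6 0.2
   vertex 4.0 3.4 3.4
  endloop
 endfacet
 facet normal -0.302 -0.905 0.302
  outer loop
   vertex 0.6 1.4 1.2
   vertex 2.0 0.6 0.2
   vertex 0.2 2.4 3.8
  endloop
 endfacet
 facet normal -0.987 0.025 -0.161
  outer loop
   vertex 0.6 1.4 1.2
   vertex 0.2 2.4 3.8
   vertex 0.6 4.0 1.6
  endloop
 endfacet
 facet normal -0.526 0.129 -0.840
  outer loop
   vertex 0.6 1.4 1.2
   vertex 0.6 4.0 1.6
   vertex 2.0 0.6 0.2
  endloop
 endfacet
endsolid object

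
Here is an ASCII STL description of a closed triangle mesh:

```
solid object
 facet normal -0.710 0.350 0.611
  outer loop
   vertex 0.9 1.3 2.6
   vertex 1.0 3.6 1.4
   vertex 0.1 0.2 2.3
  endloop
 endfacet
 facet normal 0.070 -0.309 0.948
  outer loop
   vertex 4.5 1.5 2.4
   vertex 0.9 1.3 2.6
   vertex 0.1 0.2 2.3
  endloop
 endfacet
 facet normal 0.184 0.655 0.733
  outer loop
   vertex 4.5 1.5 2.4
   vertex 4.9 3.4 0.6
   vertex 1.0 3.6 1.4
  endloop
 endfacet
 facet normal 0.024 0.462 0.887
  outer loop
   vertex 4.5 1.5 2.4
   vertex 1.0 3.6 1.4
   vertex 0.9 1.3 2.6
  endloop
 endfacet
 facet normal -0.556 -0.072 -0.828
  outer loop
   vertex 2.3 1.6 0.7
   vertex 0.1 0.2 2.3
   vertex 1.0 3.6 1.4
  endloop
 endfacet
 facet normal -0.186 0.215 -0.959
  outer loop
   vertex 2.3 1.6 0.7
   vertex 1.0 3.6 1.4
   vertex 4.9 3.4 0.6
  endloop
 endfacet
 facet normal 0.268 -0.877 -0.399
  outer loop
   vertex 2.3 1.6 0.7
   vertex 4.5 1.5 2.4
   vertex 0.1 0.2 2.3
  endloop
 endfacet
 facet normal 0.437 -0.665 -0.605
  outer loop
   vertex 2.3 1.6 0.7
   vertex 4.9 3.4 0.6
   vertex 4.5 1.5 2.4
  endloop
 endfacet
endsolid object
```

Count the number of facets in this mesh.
8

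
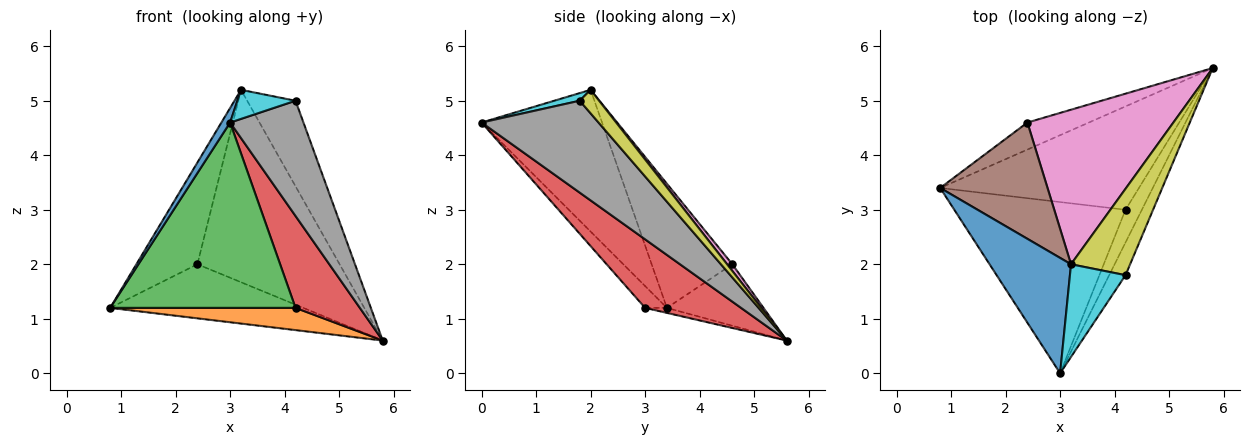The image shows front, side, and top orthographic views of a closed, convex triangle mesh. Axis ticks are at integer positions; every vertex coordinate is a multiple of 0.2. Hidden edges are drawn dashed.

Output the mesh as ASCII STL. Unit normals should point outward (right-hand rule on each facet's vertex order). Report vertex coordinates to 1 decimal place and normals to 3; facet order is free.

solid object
 facet normal -0.865 -0.063 0.497
  outer loop
   vertex 3.2 2.0 5.2
   vertex 0.8 3.4 1.2
   vertex 3.0 0.0 4.6
  endloop
 endfacet
 facet normal -0.025 -0.210 -0.977
  outer loop
   vertex 4.2 3.0 1.2
   vertex 0.8 3.4 1.2
   vertex 5.8 5.6 0.6
  endloop
 endfacet
 facet normal -0.086 -0.732 -0.676
  outer loop
   vertex 4.2 3.0 1.2
   vertex 3.0 0.0 4.6
   vertex 0.8 3.4 1.2
  endloop
 endfacet
 facet normal 0.815 -0.546 -0.194
  outer loop
   vertex 4.2 3.0 1.2
   vertex 5.8 5.6 0.6
   vertex 3.0 0.0 4.6
  endloop
 endfacet
 facet normal -0.408 0.816 -0.408
  outer loop
   vertex 2.4 4.6 2.0
   vertex 5.8 5.6 0.6
   vertex 0.8 3.4 1.2
  endloop
 endfacet
 facet normal -0.656 0.497 0.568
  outer loop
   vertex 2.4 4.6 2.0
   vertex 0.8 3.4 1.2
   vertex 3.2 2.0 5.2
  endloop
 endfacet
 facet normal 0.029 0.779 0.626
  outer loop
   vertex 2.4 4.6 2.0
   vertex 3.2 2.0 5.2
   vertex 5.8 5.6 0.6
  endloop
 endfacet
 facet normal 0.838 -0.525 -0.149
  outer loop
   vertex 4.2 1.8 5.0
   vertex 3.0 0.0 4.6
   vertex 5.8 5.6 0.6
  endloop
 endfacet
 facet normal 0.272 0.677 0.684
  outer loop
   vertex 4.2 1.8 5.0
   vertex 5.8 5.6 0.6
   vertex 3.2 2.0 5.2
  endloop
 endfacet
 facet normal 0.130 -0.297 0.946
  outer loop
   vertex 4.2 1.8 5.0
   vertex 3.2 2.0 5.2
   vertex 3.0 0.0 4.6
  endloop
 endfacet
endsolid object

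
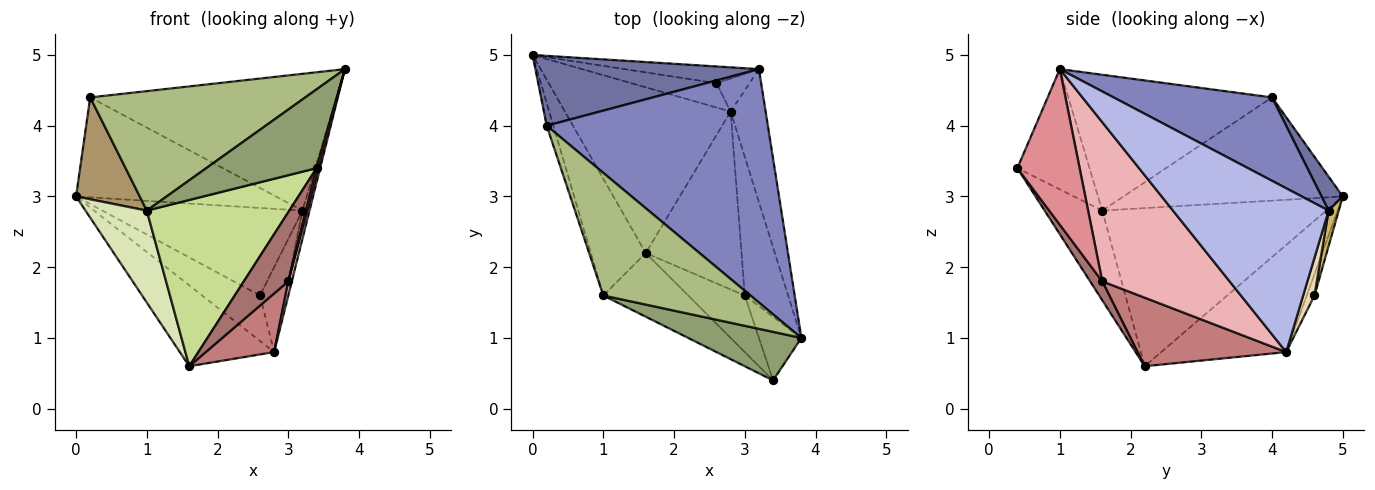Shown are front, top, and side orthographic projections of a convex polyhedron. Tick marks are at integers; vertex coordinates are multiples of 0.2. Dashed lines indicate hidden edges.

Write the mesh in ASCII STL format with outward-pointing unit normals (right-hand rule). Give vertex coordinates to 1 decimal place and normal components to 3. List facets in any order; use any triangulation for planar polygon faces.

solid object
 facet normal 0.087 0.816 0.571
  outer loop
   vertex 0.2 4.0 4.4
   vertex 3.2 4.8 2.8
   vertex 0.0 5.0 3.0
  endloop
 endfacet
 facet normal 0.309 0.481 0.820
  outer loop
   vertex 0.2 4.0 4.4
   vertex 3.8 1.0 4.8
   vertex 3.2 4.8 2.8
  endloop
 endfacet
 facet normal -0.502 0.379 -0.777
  outer loop
   vertex 2.8 4.2 0.8
   vertex 1.6 2.2 0.6
   vertex 0.0 5.0 3.0
  endloop
 endfacet
 facet normal 0.977 0.044 -0.209
  outer loop
   vertex 2.8 4.2 0.8
   vertex 3.2 4.8 2.8
   vertex 3.8 1.0 4.8
  endloop
 endfacet
 facet normal -0.487 -0.744 0.458
  outer loop
   vertex 1.0 1.6 2.8
   vertex 3.4 0.4 3.4
   vertex 3.8 1.0 4.8
  endloop
 endfacet
 facet normal -0.552 -0.582 0.597
  outer loop
   vertex 1.0 1.6 2.8
   vertex 3.8 1.0 4.8
   vertex 0.2 4.0 4.4
  endloop
 endfacet
 facet normal -0.353 -0.874 -0.335
  outer loop
   vertex 1.0 1.6 2.8
   vertex 1.6 2.2 0.6
   vertex 3.4 0.4 3.4
  endloop
 endfacet
 facet normal -0.915 -0.250 -0.318
  outer loop
   vertex 1.0 1.6 2.8
   vertex 0.0 5.0 3.0
   vertex 1.6 2.2 0.6
  endloop
 endfacet
 facet normal -0.959 -0.278 -0.062
  outer loop
   vertex 1.0 1.6 2.8
   vertex 0.2 4.0 4.4
   vertex 0.0 5.0 3.0
  endloop
 endfacet
 facet normal 0.050 0.981 -0.188
  outer loop
   vertex 2.6 4.6 1.6
   vertex 0.0 5.0 3.0
   vertex 3.2 4.8 2.8
  endloop
 endfacet
 facet normal -0.117 0.876 -0.467
  outer loop
   vertex 2.6 4.6 1.6
   vertex 2.8 4.2 0.8
   vertex 0.0 5.0 3.0
  endloop
 endfacet
 facet normal 0.383 0.861 -0.335
  outer loop
   vertex 2.6 4.6 1.6
   vertex 3.2 4.8 2.8
   vertex 2.8 4.2 0.8
  endloop
 endfacet
 facet normal 0.207 -0.757 -0.620
  outer loop
   vertex 3.0 1.6 1.8
   vertex 3.4 0.4 3.4
   vertex 1.6 2.2 0.6
  endloop
 endfacet
 facet normal 0.562 -0.259 -0.785
  outer loop
   vertex 3.0 1.6 1.8
   vertex 1.6 2.2 0.6
   vertex 2.8 4.2 0.8
  endloop
 endfacet
 facet normal 0.964 -0.029 -0.263
  outer loop
   vertex 3.0 1.6 1.8
   vertex 3.8 1.0 4.8
   vertex 3.4 0.4 3.4
  endloop
 endfacet
 facet normal 0.965 -0.027 -0.263
  outer loop
   vertex 3.0 1.6 1.8
   vertex 2.8 4.2 0.8
   vertex 3.8 1.0 4.8
  endloop
 endfacet
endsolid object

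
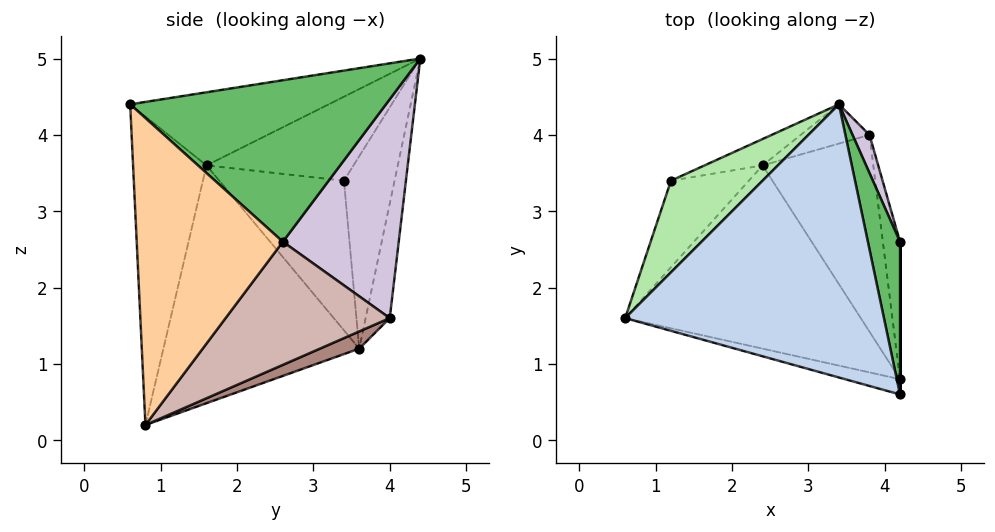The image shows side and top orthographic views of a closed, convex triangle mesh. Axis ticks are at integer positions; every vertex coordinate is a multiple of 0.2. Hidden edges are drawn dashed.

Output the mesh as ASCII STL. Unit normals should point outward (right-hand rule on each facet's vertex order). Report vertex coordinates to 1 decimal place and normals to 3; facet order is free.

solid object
 facet normal -0.258 -0.965 -0.046
  outer loop
   vertex 4.2 0.6 4.4
   vertex 0.6 1.6 3.6
   vertex 4.2 0.8 0.2
  endloop
 endfacet
 facet normal -0.266 -0.205 0.942
  outer loop
   vertex 4.2 0.6 4.4
   vertex 3.4 4.4 5.0
   vertex 0.6 1.6 3.6
  endloop
 endfacet
 facet normal -0.696 -0.201 -0.689
  outer loop
   vertex 2.4 3.6 1.2
   vertex 4.2 0.8 0.2
   vertex 0.6 1.6 3.6
  endloop
 endfacet
 facet normal 1.000 0.000 0.000
  outer loop
   vertex 4.2 2.6 2.6
   vertex 4.2 0.6 4.4
   vertex 4.2 0.8 0.2
  endloop
 endfacet
 facet normal 0.966 0.173 0.192
  outer loop
   vertex 4.2 2.6 2.6
   vertex 3.4 4.4 5.0
   vertex 4.2 0.6 4.4
  endloop
 endfacet
 facet normal -0.646 0.294 0.705
  outer loop
   vertex 1.2 3.4 3.4
   vertex 0.6 1.6 3.6
   vertex 3.4 4.4 5.0
  endloop
 endfacet
 facet normal -0.862 0.237 -0.448
  outer loop
   vertex 1.2 3.4 3.4
   vertex 2.4 3.6 1.2
   vertex 0.6 1.6 3.6
  endloop
 endfacet
 facet normal -0.347 0.932 -0.105
  outer loop
   vertex 1.2 3.4 3.4
   vertex 3.4 4.4 5.0
   vertex 2.4 3.6 1.2
  endloop
 endfacet
 facet normal -0.235 0.962 -0.141
  outer loop
   vertex 3.8 4.0 1.6
   vertex 2.4 3.6 1.2
   vertex 3.4 4.4 5.0
  endloop
 endfacet
 facet normal 0.944 0.322 0.073
  outer loop
   vertex 3.8 4.0 1.6
   vertex 3.4 4.4 5.0
   vertex 4.2 2.6 2.6
  endloop
 endfacet
 facet normal 0.140 0.411 -0.901
  outer loop
   vertex 3.8 4.0 1.6
   vertex 4.2 0.8 0.2
   vertex 2.4 3.6 1.2
  endloop
 endfacet
 facet normal 0.974 0.181 -0.136
  outer loop
   vertex 3.8 4.0 1.6
   vertex 4.2 2.6 2.6
   vertex 4.2 0.8 0.2
  endloop
 endfacet
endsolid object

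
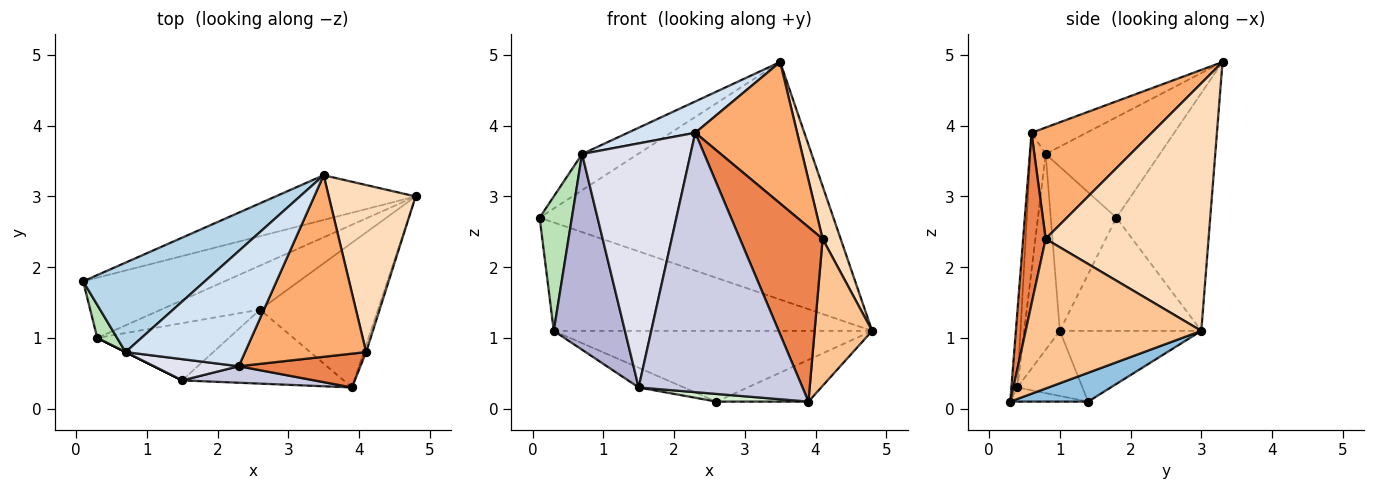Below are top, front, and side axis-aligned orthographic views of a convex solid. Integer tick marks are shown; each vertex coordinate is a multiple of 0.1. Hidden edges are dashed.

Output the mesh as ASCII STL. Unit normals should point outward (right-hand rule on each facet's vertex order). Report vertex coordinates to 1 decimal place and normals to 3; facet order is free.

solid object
 facet normal -0.299 0.938 -0.176
  outer loop
   vertex 3.5 3.3 4.9
   vertex 4.8 3.0 1.1
   vertex 0.1 1.8 2.7
  endloop
 endfacet
 facet normal 0.229 0.270 -0.935
  outer loop
   vertex 2.6 1.4 0.1
   vertex 4.8 3.0 1.1
   vertex 3.9 0.3 0.1
  endloop
 endfacet
 facet normal -0.608 0.298 0.736
  outer loop
   vertex 0.7 0.8 3.6
   vertex 3.5 3.3 4.9
   vertex 0.1 1.8 2.7
  endloop
 endfacet
 facet normal -0.209 -0.257 0.944
  outer loop
   vertex 0.7 0.8 3.6
   vertex 2.3 0.6 3.9
   vertex 3.5 3.3 4.9
  endloop
 endfacet
 facet normal 0.258 -0.948 0.184
  outer loop
   vertex 4.1 0.8 2.4
   vertex 2.3 0.6 3.9
   vertex 3.9 0.3 0.1
  endloop
 endfacet
 facet normal 0.587 -0.497 0.638
  outer loop
   vertex 4.1 0.8 2.4
   vertex 3.5 3.3 4.9
   vertex 2.3 0.6 3.9
  endloop
 endfacet
 facet normal 0.950 -0.311 -0.015
  outer loop
   vertex 4.1 0.8 2.4
   vertex 3.9 0.3 0.1
   vertex 4.8 3.0 1.1
  endloop
 endfacet
 facet normal 0.938 -0.104 0.329
  outer loop
   vertex 4.1 0.8 2.4
   vertex 4.8 3.0 1.1
   vertex 3.5 3.3 4.9
  endloop
 endfacet
 facet normal -0.362 0.815 -0.453
  outer loop
   vertex 0.3 1.0 1.1
   vertex 0.1 1.8 2.7
   vertex 4.8 3.0 1.1
  endloop
 endfacet
 facet normal -0.353 0.794 -0.494
  outer loop
   vertex 0.3 1.0 1.1
   vertex 4.8 3.0 1.1
   vertex 2.6 1.4 0.1
  endloop
 endfacet
 facet normal -0.892 -0.438 0.108
  outer loop
   vertex 0.3 1.0 1.1
   vertex 0.7 0.8 3.6
   vertex 0.1 1.8 2.7
  endloop
 endfacet
 facet normal -0.087 -0.103 -0.991
  outer loop
   vertex 1.5 0.4 0.3
   vertex 2.6 1.4 0.1
   vertex 3.9 0.3 0.1
  endloop
 endfacet
 facet normal -0.424 0.295 -0.857
  outer loop
   vertex 1.5 0.4 0.3
   vertex 0.3 1.0 1.1
   vertex 2.6 1.4 0.1
  endloop
 endfacet
 facet normal -0.447 -0.894 0.000
  outer loop
   vertex 1.5 0.4 0.3
   vertex 0.7 0.8 3.6
   vertex 0.3 1.0 1.1
  endloop
 endfacet
 facet normal -0.036 -0.997 0.063
  outer loop
   vertex 1.5 0.4 0.3
   vertex 3.9 0.3 0.1
   vertex 2.3 0.6 3.9
  endloop
 endfacet
 facet normal -0.139 -0.987 0.086
  outer loop
   vertex 1.5 0.4 0.3
   vertex 2.3 0.6 3.9
   vertex 0.7 0.8 3.6
  endloop
 endfacet
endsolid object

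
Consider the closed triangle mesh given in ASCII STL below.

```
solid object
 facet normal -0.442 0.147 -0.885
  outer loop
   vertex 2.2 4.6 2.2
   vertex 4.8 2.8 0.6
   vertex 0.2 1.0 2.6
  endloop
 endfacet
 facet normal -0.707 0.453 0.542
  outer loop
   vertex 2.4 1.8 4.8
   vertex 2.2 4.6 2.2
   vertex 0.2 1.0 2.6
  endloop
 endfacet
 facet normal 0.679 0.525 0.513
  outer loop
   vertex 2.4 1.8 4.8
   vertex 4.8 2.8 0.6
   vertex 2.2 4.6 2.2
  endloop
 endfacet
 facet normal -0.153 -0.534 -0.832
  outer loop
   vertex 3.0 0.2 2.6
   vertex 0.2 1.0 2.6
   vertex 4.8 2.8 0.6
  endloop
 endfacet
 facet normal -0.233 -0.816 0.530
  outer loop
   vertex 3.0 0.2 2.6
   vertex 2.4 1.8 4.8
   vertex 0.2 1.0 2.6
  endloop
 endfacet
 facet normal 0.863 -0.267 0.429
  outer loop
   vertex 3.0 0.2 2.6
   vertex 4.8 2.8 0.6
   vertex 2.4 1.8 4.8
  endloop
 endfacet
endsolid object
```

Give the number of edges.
9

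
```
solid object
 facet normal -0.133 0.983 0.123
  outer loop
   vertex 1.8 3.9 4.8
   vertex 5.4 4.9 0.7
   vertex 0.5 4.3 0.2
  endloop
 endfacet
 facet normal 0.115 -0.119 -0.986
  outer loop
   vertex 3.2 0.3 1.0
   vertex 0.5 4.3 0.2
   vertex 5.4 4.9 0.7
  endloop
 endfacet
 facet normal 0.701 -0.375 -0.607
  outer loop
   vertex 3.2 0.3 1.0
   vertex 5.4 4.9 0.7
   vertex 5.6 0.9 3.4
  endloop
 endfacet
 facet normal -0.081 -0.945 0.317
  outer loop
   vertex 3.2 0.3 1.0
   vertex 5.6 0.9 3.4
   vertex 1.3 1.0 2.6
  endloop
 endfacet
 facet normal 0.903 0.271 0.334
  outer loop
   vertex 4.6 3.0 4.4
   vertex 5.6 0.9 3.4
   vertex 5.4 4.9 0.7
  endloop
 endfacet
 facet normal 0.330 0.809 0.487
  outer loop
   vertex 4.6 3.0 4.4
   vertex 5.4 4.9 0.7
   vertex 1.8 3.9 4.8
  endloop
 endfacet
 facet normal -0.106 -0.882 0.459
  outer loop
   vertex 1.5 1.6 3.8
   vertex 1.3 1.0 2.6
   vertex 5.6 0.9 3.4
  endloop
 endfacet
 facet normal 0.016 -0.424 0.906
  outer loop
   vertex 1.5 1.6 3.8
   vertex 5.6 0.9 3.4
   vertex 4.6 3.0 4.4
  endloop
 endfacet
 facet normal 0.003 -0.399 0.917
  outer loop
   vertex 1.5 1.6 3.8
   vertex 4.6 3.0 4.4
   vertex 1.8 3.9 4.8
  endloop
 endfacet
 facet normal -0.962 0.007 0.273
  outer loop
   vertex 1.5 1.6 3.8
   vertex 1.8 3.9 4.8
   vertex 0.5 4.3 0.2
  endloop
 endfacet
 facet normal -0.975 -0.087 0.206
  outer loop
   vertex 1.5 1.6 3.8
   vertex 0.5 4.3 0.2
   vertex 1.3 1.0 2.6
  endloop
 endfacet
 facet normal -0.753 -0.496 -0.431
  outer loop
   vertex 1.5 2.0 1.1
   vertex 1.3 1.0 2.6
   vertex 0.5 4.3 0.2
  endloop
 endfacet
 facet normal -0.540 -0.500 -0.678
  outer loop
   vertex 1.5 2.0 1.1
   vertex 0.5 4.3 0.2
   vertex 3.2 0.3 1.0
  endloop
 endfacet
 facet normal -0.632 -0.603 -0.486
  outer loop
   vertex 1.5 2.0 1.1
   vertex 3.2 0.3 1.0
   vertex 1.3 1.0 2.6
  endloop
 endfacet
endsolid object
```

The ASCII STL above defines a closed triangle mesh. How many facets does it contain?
14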